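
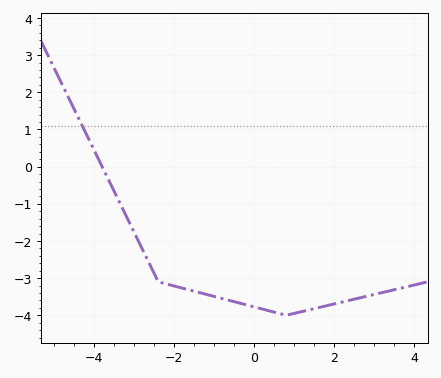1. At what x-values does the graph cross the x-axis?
-3.8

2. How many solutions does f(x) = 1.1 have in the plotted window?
1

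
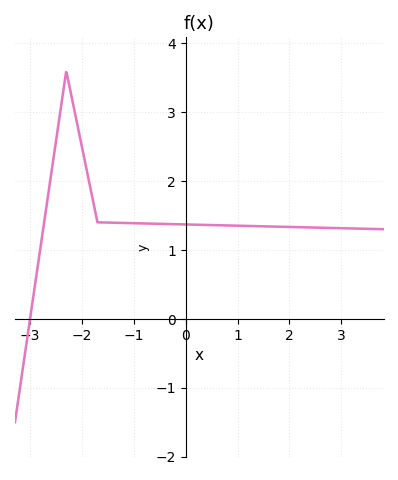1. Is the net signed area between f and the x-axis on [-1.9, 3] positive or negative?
positive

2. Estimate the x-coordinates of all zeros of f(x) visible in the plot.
-3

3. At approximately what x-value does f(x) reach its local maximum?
-2.3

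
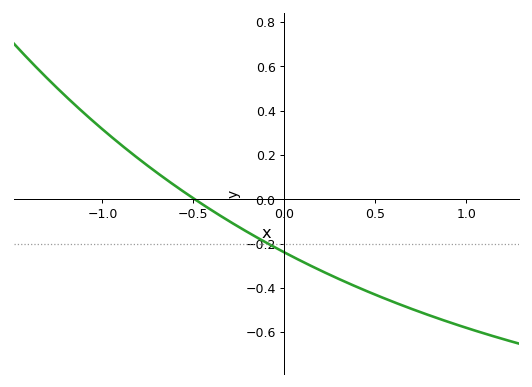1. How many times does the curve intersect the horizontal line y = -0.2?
1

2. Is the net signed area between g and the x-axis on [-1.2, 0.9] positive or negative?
negative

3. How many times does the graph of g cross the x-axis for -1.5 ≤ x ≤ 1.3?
1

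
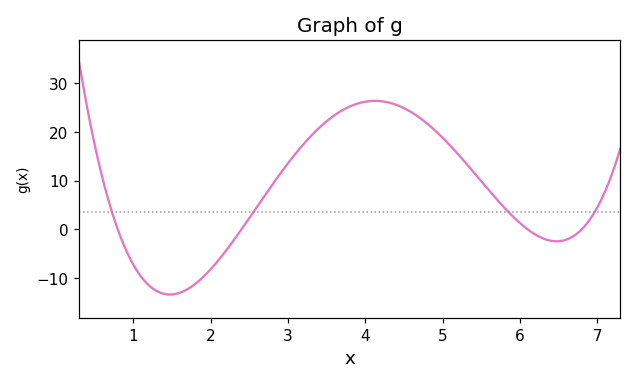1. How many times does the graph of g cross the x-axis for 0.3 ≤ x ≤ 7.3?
4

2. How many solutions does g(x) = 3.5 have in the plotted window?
4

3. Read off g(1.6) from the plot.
-13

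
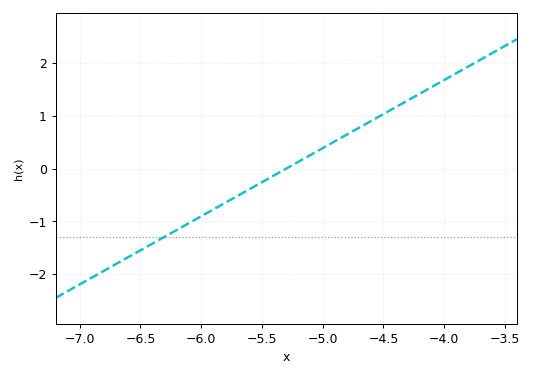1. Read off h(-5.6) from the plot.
-0.387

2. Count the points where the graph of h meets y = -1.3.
1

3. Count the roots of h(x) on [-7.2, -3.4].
1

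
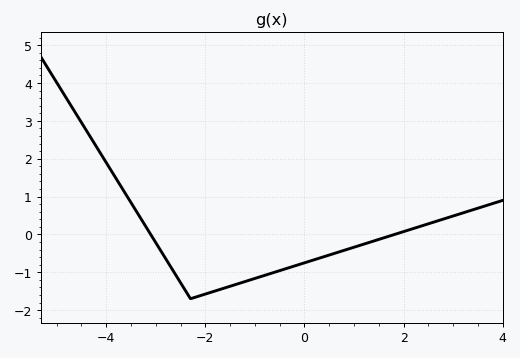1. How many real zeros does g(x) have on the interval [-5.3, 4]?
2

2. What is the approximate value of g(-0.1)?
-0.8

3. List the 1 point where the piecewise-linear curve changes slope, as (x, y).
(-2.3, -1.7)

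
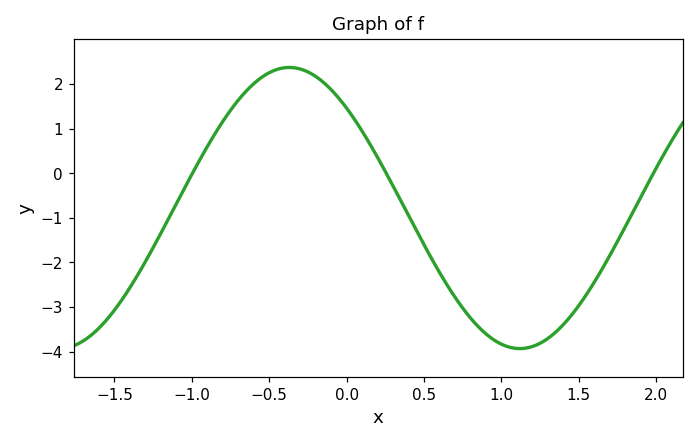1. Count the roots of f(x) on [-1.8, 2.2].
3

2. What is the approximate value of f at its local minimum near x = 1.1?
-3.9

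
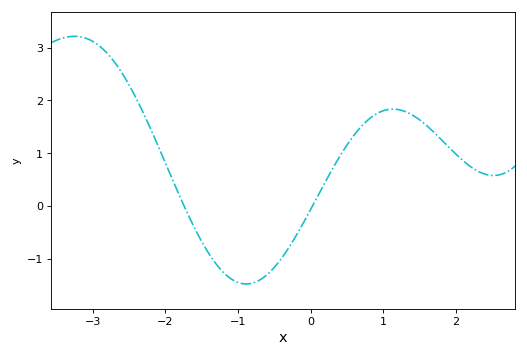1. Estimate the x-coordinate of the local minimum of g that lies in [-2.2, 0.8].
-0.888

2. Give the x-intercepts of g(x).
-1.74, 0.025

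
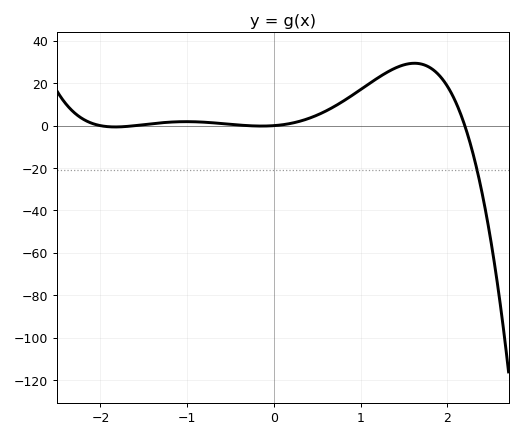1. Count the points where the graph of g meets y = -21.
1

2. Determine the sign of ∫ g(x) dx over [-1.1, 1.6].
positive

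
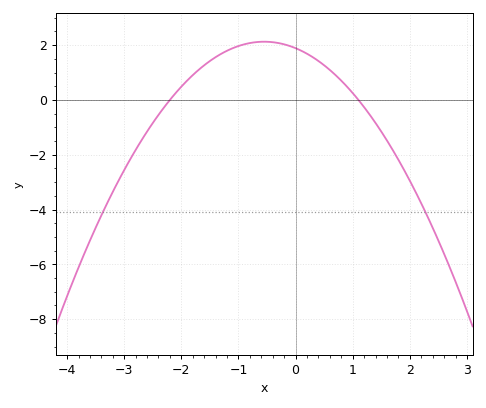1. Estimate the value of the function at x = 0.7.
1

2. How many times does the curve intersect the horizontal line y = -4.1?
2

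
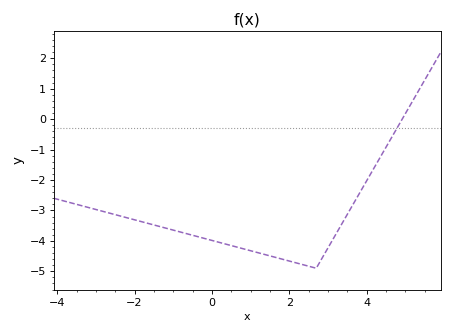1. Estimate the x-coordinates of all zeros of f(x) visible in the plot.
4.92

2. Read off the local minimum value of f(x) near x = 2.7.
-4.9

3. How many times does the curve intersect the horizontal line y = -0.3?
1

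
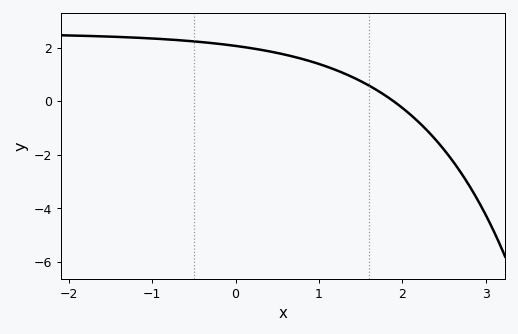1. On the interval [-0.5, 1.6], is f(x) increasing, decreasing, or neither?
decreasing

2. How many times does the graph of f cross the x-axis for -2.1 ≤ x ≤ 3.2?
1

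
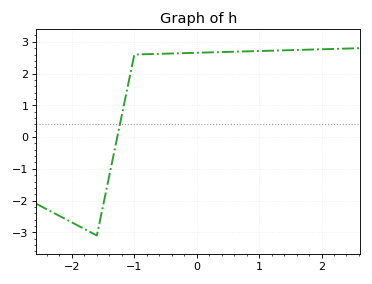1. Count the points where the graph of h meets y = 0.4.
1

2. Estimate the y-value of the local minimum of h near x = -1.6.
-3.1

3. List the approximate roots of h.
-1.3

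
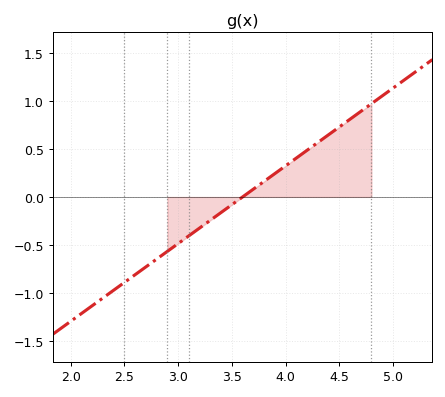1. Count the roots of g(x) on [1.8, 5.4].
1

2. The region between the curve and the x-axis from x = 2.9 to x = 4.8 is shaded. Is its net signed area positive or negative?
positive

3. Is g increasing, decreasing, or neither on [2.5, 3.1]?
increasing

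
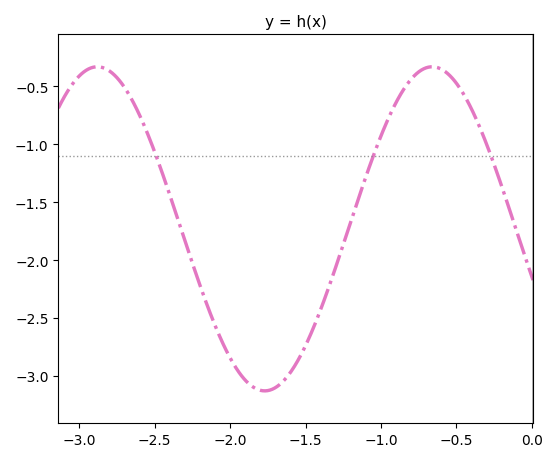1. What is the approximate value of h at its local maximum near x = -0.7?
-0.35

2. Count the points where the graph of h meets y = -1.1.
3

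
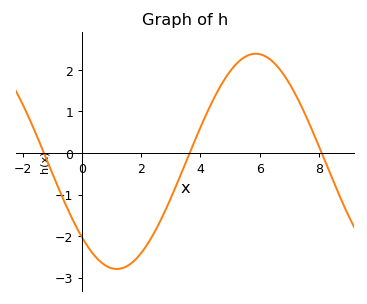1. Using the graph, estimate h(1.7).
-2.6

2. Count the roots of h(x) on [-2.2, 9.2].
3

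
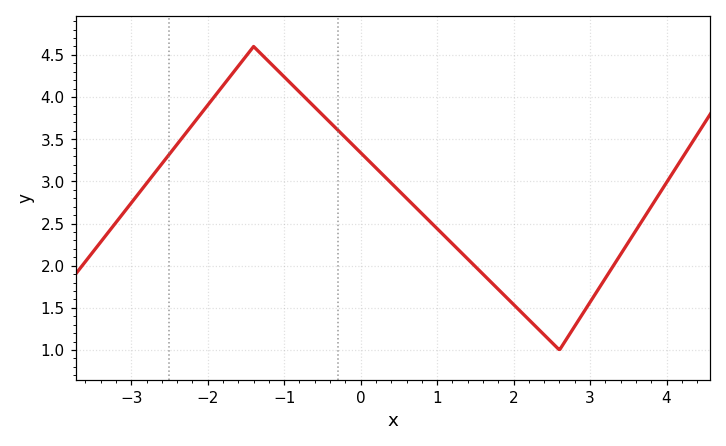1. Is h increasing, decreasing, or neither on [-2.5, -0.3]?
neither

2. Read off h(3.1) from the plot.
1.71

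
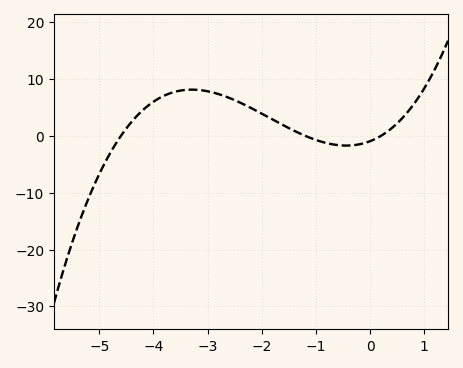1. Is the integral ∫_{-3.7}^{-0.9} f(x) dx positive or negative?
positive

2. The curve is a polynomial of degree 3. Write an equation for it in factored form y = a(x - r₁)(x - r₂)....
y = 0.85(x + 4.6)(x + 1.2)(x - 0.2)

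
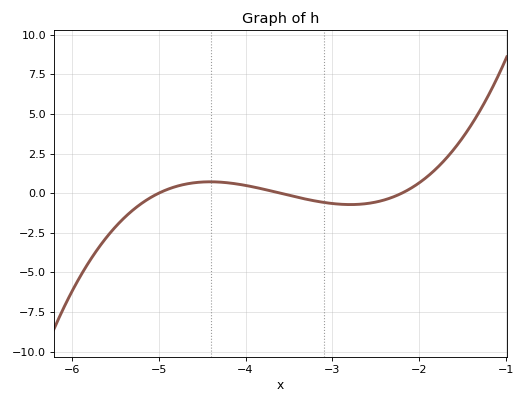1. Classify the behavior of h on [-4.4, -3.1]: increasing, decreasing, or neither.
decreasing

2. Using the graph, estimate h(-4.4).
0.718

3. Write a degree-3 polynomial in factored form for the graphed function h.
y = 0.68(x + 5)(x + 3.6)(x + 2.2)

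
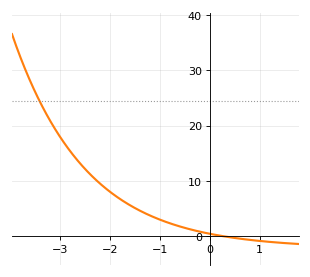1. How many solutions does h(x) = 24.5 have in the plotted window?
1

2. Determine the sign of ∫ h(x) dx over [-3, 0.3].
positive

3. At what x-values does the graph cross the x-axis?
0.3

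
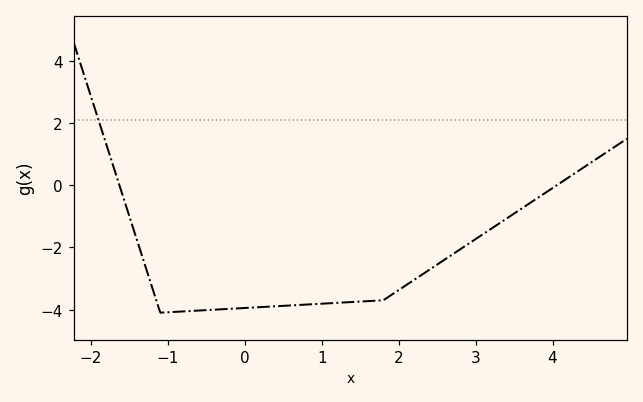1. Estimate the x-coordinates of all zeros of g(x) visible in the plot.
-1.63, 4.05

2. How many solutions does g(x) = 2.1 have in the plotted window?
1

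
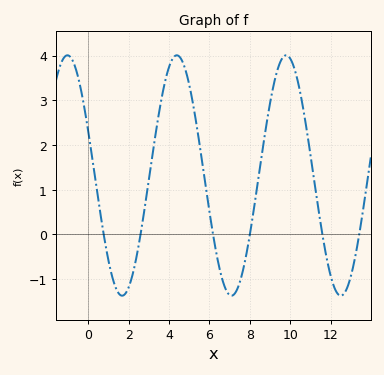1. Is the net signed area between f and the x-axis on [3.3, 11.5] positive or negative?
positive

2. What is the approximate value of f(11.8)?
-0.518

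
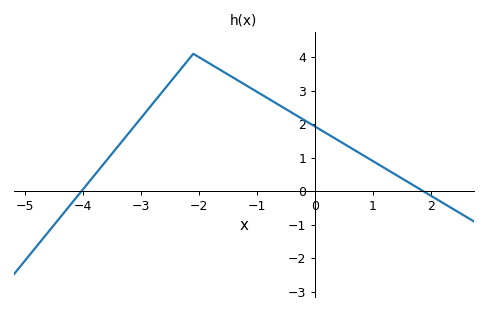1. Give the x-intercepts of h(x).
-4.03, 1.87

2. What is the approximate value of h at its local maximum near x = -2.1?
4.1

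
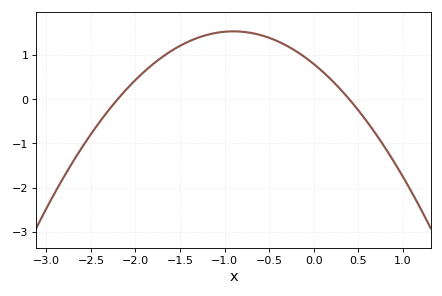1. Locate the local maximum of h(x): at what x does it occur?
-0.9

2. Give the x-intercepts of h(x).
-2.2, 0.4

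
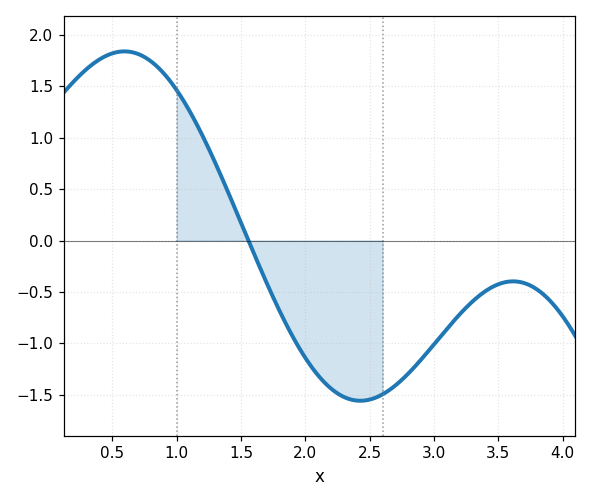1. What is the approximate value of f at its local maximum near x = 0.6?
1.84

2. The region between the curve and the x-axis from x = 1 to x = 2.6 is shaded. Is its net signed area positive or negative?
negative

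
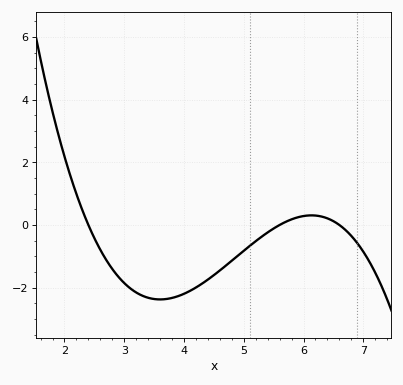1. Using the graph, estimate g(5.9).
0.2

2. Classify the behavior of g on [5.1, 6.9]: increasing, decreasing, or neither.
neither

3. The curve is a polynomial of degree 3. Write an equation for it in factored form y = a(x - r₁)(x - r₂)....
y = -0.33(x - 2.4)(x - 5.6)(x - 6.6)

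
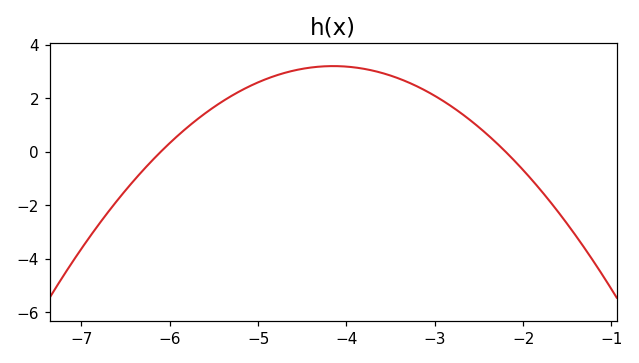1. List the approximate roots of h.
-6.1, -2.2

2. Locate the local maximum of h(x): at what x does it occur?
-4.2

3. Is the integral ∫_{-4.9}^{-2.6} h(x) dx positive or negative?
positive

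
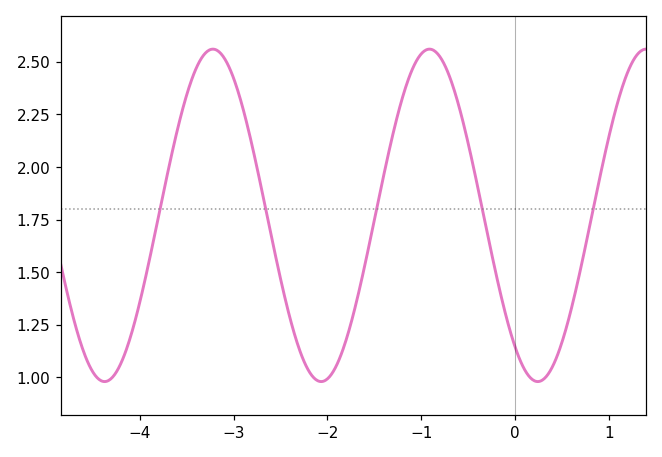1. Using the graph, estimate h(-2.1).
0.983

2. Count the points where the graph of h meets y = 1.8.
5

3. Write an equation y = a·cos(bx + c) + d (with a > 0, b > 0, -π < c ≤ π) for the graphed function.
y = 0.79cos(2.72x + 2.48) + 1.77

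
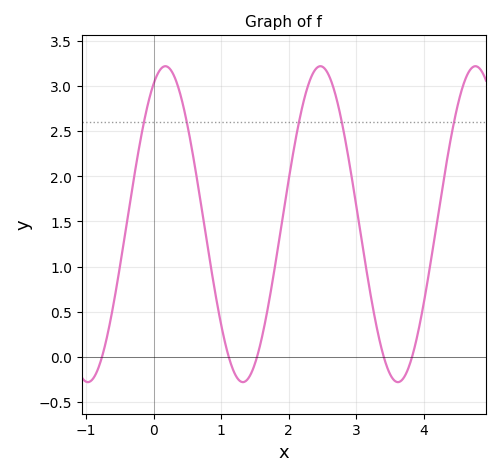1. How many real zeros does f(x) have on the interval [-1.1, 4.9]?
5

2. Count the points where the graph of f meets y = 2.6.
5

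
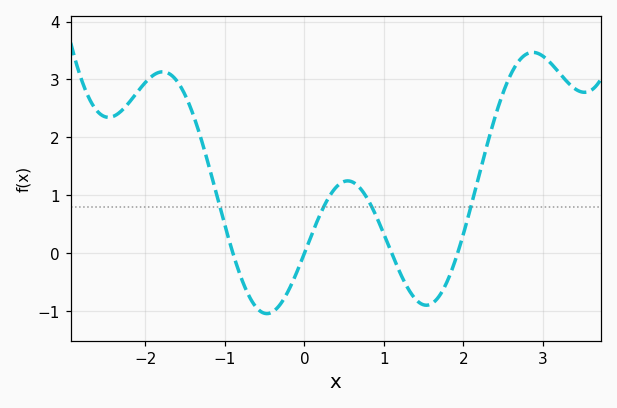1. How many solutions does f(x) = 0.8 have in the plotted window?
4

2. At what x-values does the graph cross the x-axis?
-0.898, 0, 1.1, 1.93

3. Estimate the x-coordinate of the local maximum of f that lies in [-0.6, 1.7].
0.545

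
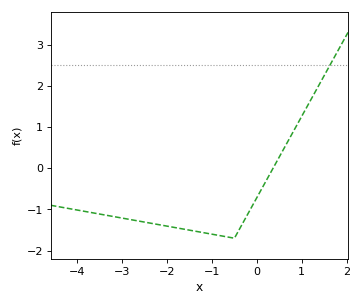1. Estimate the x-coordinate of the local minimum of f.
-0.5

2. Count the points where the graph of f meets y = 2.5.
1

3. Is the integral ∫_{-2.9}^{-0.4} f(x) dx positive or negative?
negative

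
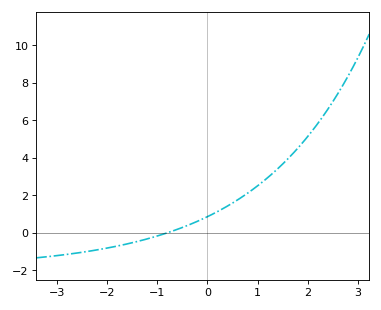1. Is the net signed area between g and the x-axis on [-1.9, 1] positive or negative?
positive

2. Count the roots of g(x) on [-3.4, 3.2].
1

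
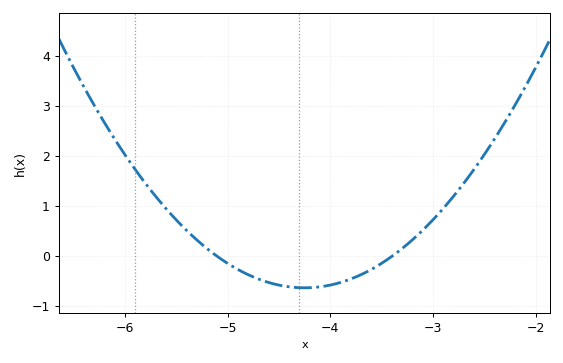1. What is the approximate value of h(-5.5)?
0.7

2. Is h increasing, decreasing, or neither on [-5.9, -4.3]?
decreasing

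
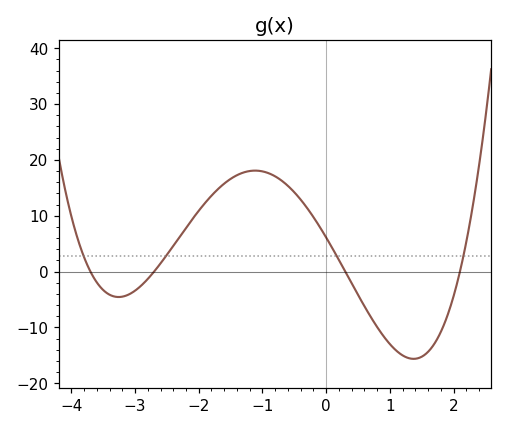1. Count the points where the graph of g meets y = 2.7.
4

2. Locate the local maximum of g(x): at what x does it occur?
-1.1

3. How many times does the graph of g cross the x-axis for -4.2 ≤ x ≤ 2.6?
4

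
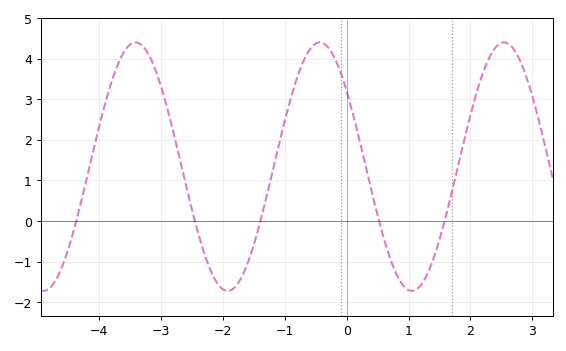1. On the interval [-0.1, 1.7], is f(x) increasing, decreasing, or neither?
neither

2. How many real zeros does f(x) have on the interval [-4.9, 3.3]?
5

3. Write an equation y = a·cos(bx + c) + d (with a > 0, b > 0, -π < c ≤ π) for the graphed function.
y = 3.06cos(2.1x + 0.92) + 1.34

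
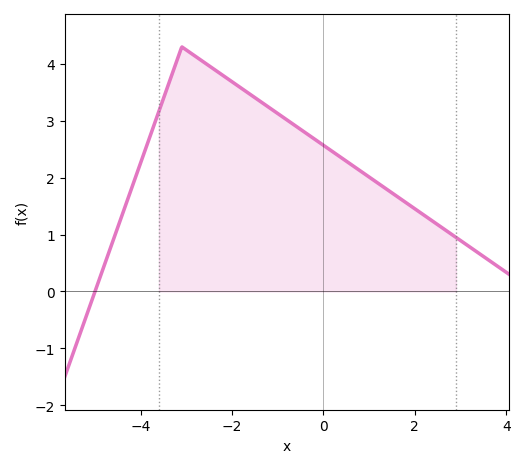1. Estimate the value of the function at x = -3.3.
3.8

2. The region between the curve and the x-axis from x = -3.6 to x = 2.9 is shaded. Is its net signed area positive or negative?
positive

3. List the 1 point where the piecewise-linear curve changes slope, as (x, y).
(-3.1, 4.3)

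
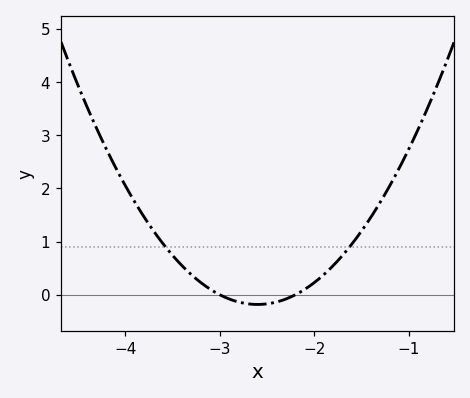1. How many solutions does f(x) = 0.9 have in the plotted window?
2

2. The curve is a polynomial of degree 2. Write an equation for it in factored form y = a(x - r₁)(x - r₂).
y = 1.14(x + 3)(x + 2.2)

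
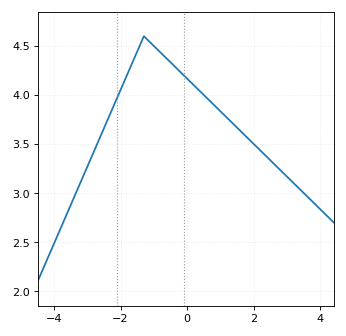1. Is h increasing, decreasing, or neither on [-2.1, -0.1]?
neither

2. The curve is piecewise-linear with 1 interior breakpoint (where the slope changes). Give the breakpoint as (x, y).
(-1.3, 4.6)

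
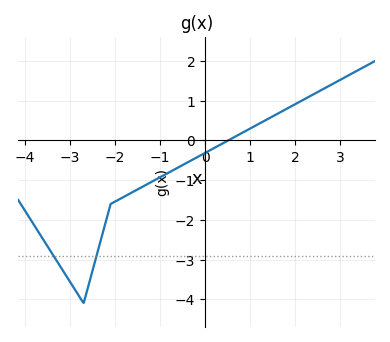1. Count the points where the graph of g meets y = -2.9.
2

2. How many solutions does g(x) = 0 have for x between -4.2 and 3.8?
1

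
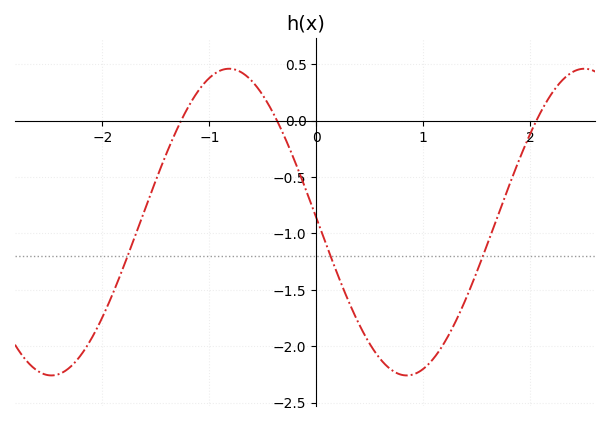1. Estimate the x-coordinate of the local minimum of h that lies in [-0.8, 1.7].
0.8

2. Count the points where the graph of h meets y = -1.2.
3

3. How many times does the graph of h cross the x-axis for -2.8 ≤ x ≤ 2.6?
3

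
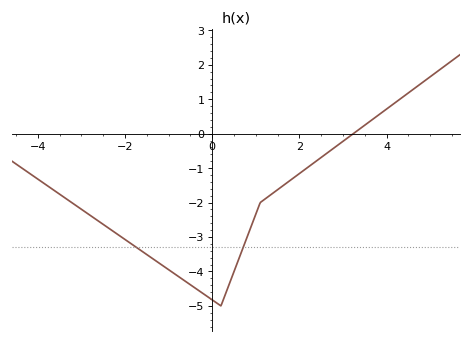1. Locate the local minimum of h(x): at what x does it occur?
0.2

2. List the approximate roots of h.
3.2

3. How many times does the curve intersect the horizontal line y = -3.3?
2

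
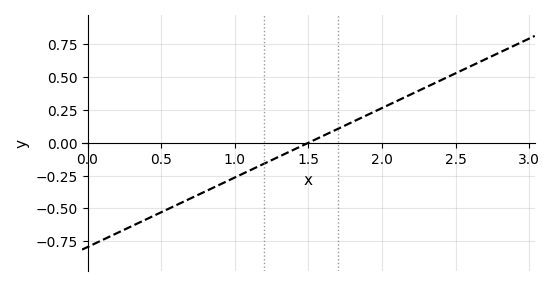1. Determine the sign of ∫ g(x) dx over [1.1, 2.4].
positive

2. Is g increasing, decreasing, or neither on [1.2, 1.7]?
increasing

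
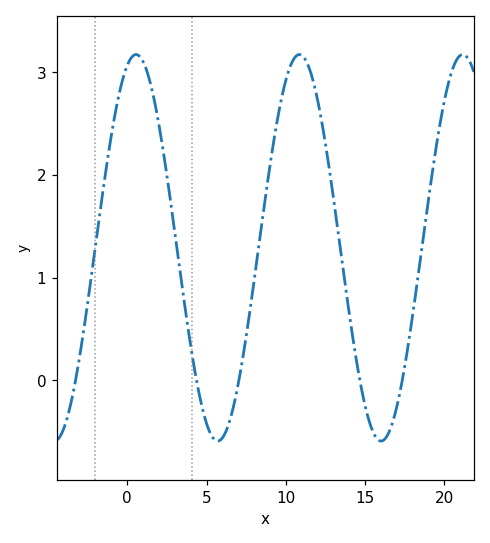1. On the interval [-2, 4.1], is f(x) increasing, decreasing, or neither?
neither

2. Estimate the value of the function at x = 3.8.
0.5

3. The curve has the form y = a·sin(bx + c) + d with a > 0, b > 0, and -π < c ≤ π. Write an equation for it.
y = 1.88sin(0.61x + 1.2) + 1.29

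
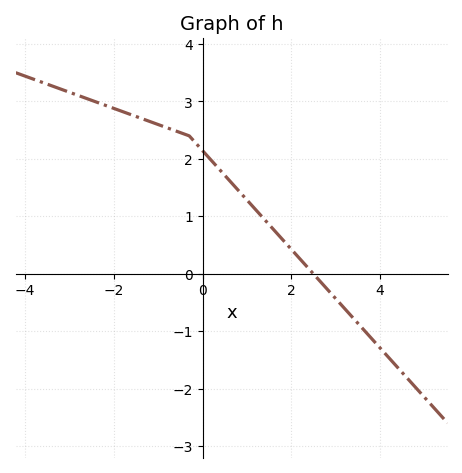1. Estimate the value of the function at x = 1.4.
0.9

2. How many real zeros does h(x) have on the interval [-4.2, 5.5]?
1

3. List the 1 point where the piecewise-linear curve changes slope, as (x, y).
(-0.3, 2.4)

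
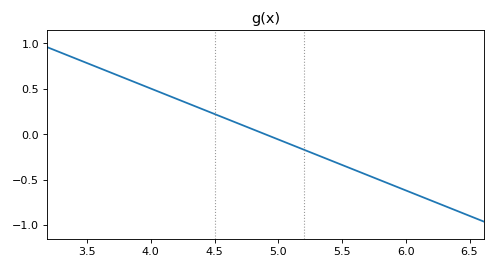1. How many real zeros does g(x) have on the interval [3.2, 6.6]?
1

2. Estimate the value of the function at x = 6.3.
-0.8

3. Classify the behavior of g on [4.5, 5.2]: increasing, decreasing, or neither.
decreasing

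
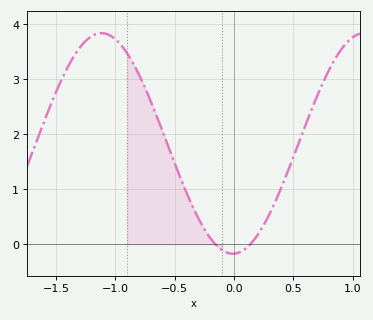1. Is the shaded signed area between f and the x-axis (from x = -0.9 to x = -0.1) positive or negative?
positive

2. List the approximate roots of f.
-0.15, 0.15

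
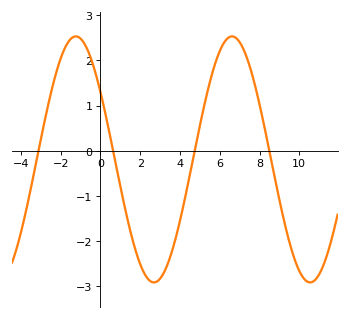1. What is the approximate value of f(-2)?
2.04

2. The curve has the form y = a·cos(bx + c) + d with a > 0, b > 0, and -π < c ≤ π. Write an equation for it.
y = 2.72cos(0.8x + 0.99) - 0.19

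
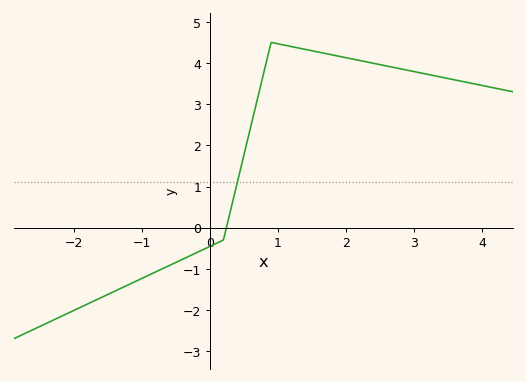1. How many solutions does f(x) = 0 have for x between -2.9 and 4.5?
1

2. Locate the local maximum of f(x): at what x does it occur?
0.9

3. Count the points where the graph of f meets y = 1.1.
1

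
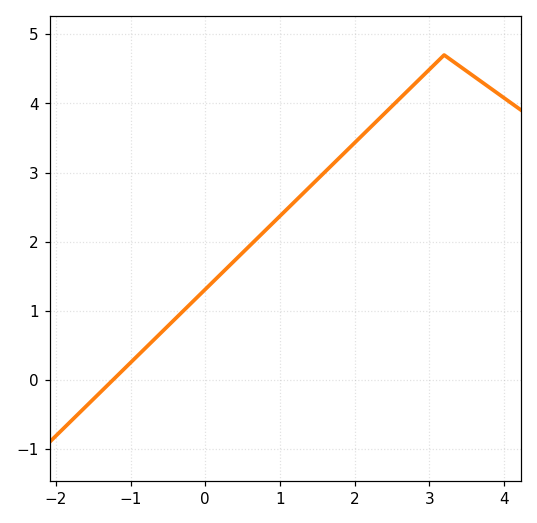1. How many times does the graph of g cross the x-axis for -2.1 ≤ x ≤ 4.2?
1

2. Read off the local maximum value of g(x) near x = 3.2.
4.7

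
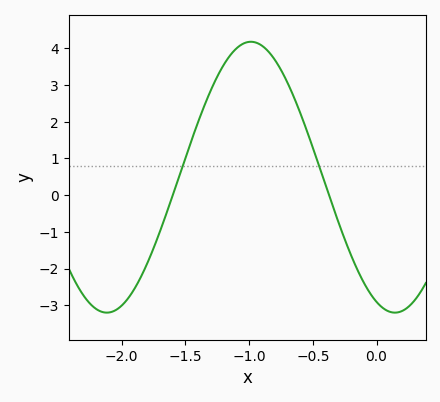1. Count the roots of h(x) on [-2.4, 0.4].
2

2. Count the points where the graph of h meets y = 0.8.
2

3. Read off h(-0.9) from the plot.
4.08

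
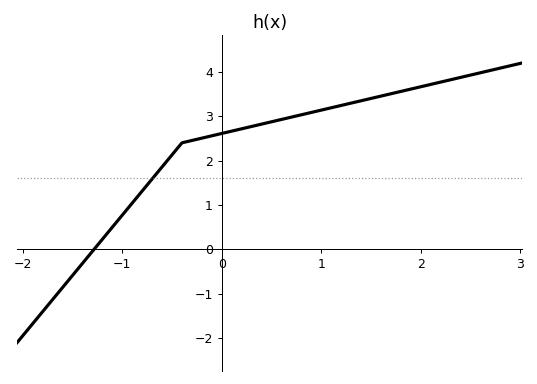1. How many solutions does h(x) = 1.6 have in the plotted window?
1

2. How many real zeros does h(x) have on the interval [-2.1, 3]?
1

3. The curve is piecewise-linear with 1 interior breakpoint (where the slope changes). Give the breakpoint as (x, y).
(-0.4, 2.4)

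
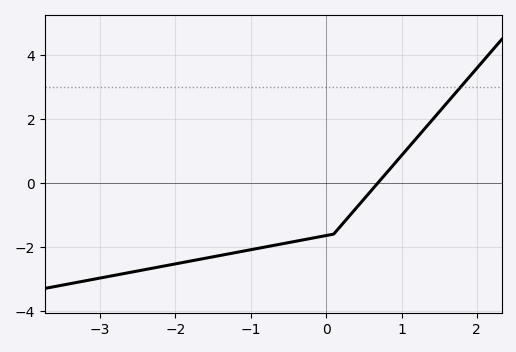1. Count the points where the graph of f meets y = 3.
1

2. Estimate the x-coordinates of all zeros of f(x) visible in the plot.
0.7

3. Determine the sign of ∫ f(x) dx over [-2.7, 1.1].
negative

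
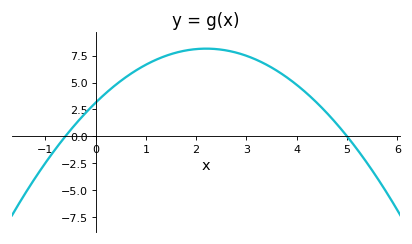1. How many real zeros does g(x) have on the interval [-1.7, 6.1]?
2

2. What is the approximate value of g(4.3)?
3.57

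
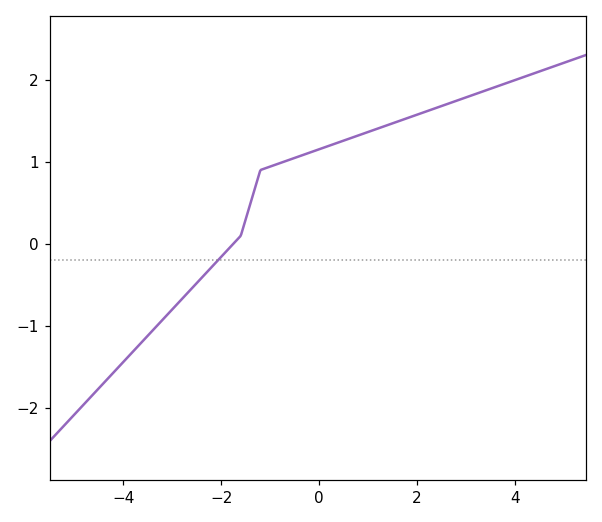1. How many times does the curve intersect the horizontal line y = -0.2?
1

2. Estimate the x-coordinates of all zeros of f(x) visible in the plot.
-1.76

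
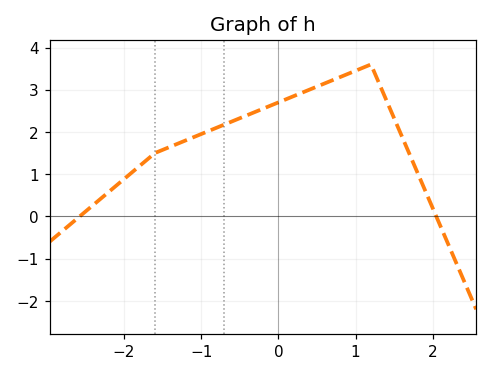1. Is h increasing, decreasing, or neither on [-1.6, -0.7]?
increasing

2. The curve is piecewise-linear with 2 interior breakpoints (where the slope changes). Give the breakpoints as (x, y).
(-1.6, 1.5); (1.2, 3.6)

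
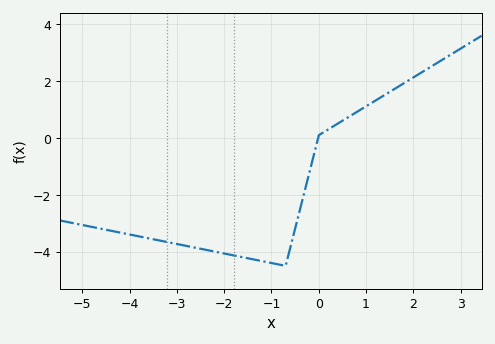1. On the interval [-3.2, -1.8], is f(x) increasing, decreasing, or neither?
decreasing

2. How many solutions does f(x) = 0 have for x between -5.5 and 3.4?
1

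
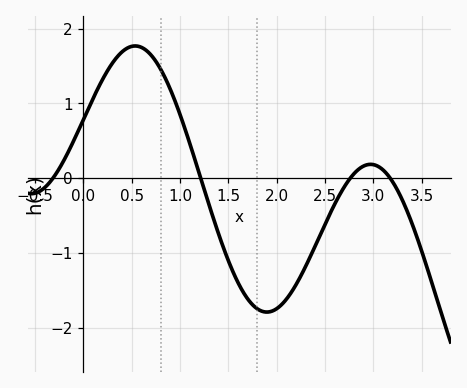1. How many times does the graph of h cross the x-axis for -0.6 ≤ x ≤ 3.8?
4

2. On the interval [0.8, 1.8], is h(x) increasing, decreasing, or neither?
decreasing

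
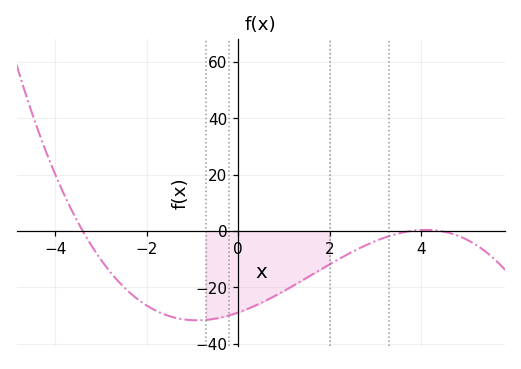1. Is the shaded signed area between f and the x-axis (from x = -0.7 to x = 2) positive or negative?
negative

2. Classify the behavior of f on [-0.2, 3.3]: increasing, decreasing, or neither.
increasing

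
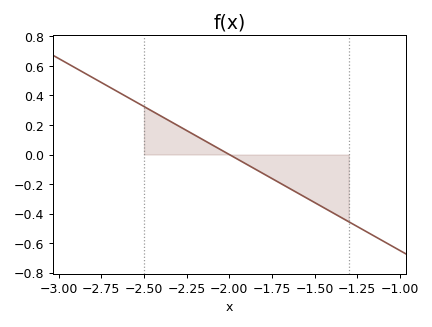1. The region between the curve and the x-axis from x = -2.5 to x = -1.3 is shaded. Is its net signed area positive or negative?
negative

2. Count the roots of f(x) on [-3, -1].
1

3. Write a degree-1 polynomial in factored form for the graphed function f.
y = -0.65(x + 2)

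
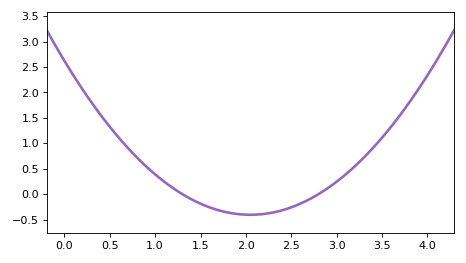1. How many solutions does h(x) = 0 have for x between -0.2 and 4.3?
2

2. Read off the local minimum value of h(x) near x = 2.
-0.405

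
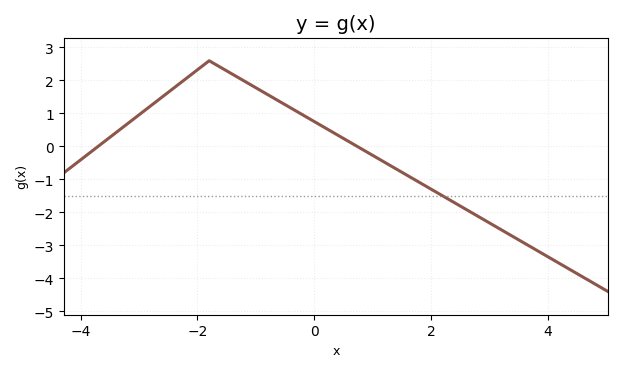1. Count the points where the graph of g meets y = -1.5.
1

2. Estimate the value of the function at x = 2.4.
-1.7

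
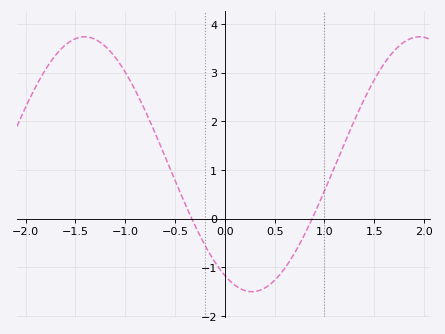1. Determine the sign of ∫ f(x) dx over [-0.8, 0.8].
negative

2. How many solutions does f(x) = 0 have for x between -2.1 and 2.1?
2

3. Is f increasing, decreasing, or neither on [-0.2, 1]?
neither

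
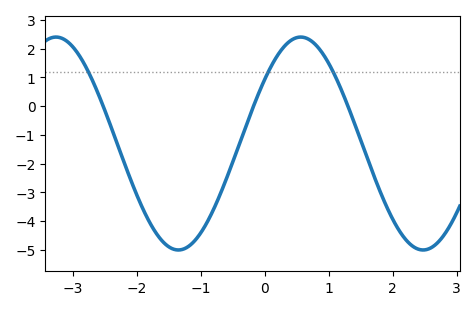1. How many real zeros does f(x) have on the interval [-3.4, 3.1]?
3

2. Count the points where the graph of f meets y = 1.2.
3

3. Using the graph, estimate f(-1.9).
-3.6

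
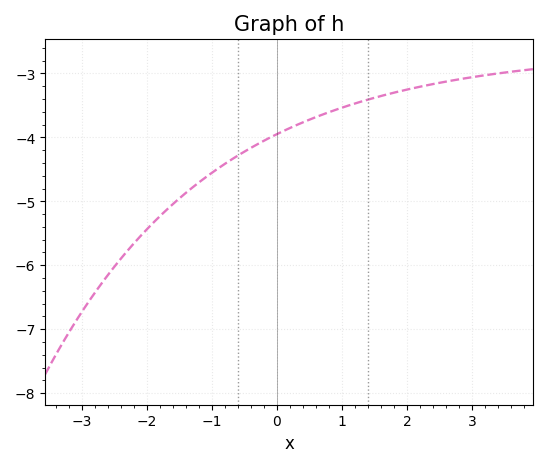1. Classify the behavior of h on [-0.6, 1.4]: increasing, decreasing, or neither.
increasing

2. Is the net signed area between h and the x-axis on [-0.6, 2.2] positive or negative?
negative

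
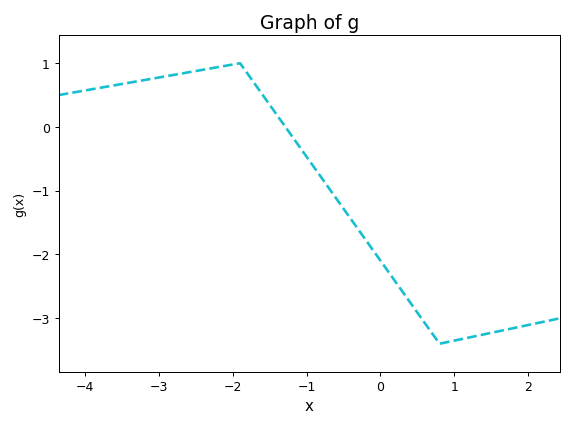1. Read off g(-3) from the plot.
0.776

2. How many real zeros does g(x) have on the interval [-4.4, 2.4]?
1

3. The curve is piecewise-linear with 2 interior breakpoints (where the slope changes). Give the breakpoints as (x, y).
(-1.9, 1); (0.8, -3.4)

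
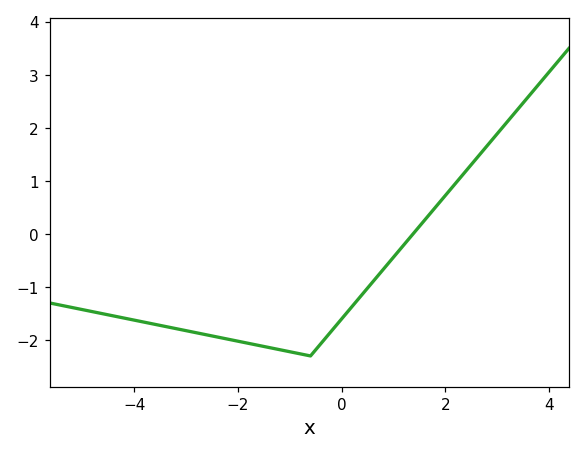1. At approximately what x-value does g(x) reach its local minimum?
-0.6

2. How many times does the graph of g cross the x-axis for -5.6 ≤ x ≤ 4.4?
1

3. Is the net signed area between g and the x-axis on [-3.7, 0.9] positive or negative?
negative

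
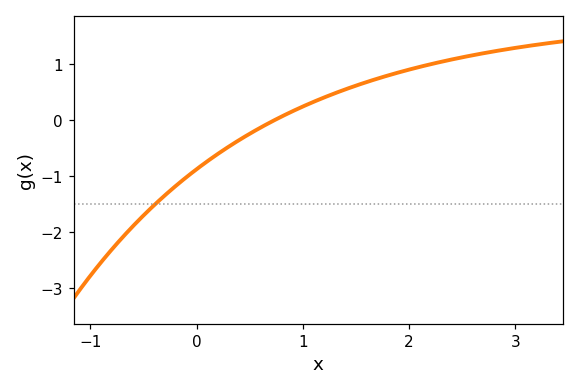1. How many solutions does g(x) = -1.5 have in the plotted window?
1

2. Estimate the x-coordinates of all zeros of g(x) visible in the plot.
0.737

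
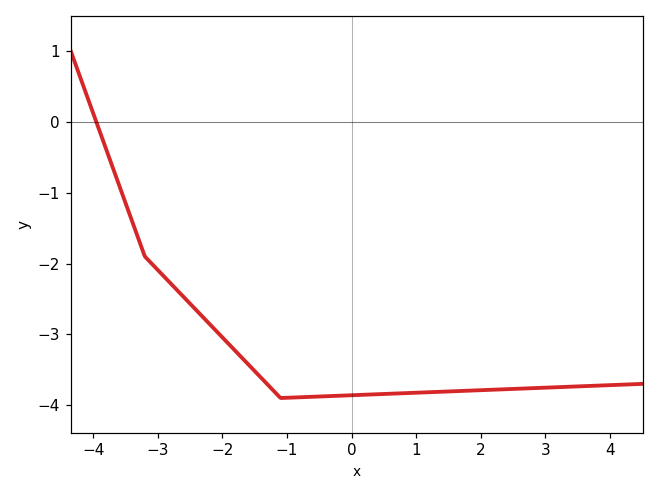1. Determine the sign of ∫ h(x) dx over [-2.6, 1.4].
negative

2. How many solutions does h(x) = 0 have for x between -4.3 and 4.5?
1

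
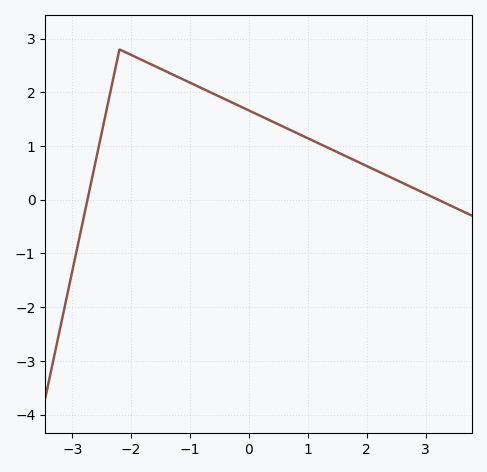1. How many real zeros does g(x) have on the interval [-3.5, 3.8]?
2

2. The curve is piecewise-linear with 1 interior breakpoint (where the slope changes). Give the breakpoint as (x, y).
(-2.2, 2.8)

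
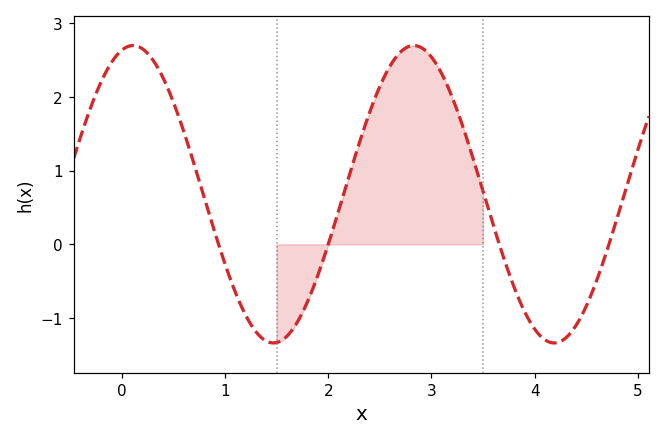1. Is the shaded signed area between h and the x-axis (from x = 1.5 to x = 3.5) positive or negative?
positive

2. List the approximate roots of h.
0.937, 2, 3.66, 4.72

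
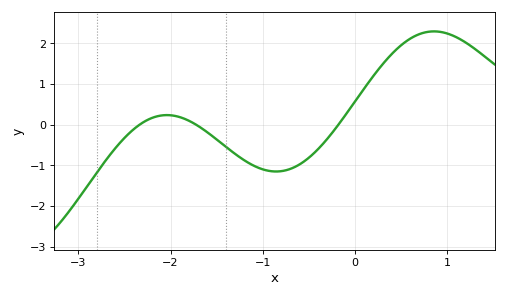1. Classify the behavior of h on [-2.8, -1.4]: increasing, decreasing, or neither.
neither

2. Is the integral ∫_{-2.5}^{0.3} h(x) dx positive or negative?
negative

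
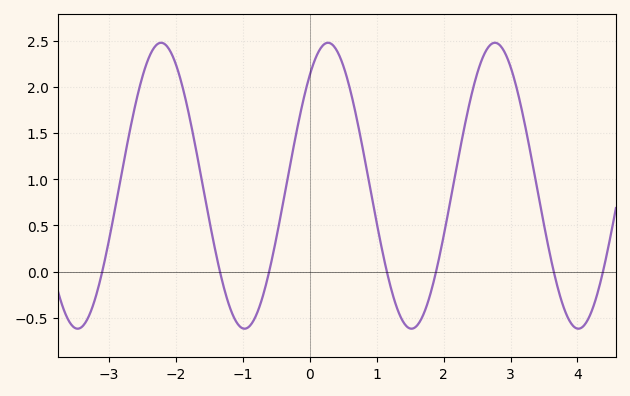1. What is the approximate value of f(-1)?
-0.616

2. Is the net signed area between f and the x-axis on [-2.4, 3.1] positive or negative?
positive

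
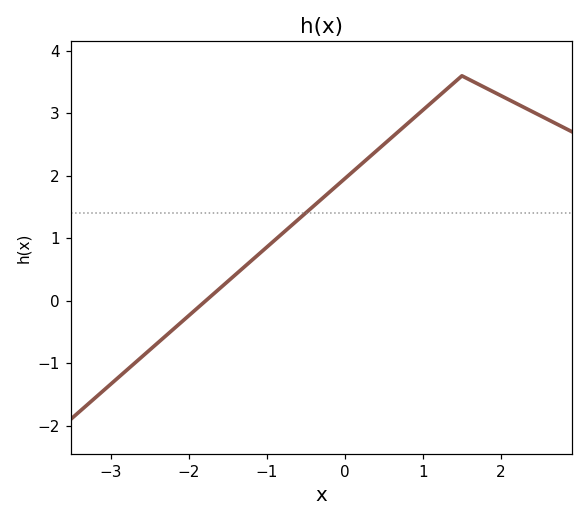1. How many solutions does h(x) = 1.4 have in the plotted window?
1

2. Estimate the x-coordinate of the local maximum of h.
1.5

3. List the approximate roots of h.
-1.78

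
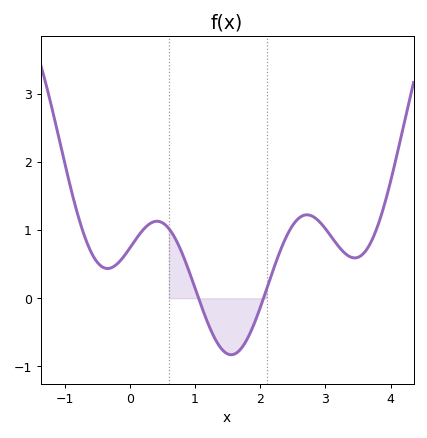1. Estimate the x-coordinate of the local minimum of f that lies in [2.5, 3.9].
3.45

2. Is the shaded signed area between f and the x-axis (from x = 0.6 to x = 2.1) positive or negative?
negative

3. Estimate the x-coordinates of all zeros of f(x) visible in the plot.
1.06, 2.05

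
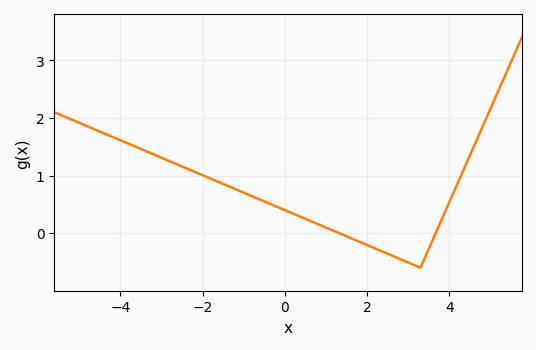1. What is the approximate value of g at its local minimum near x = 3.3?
-0.6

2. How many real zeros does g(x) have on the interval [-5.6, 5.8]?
2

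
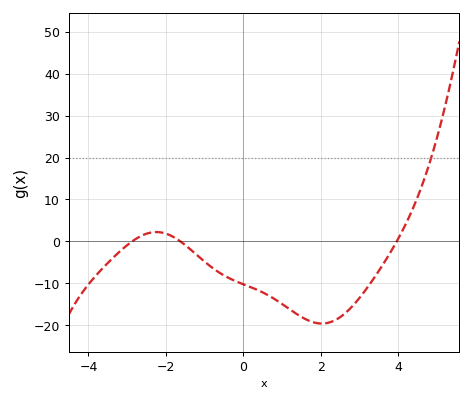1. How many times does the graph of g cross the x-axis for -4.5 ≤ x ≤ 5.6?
3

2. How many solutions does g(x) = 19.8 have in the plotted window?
1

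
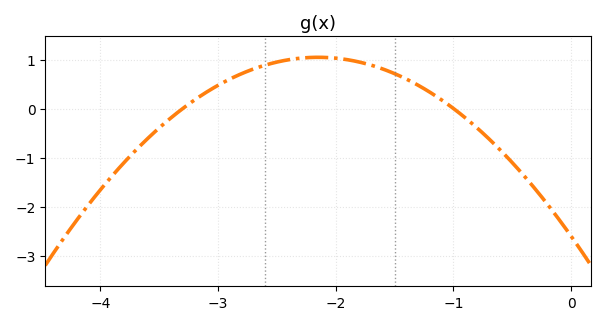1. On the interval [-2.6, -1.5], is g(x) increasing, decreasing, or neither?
neither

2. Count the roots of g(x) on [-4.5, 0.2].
2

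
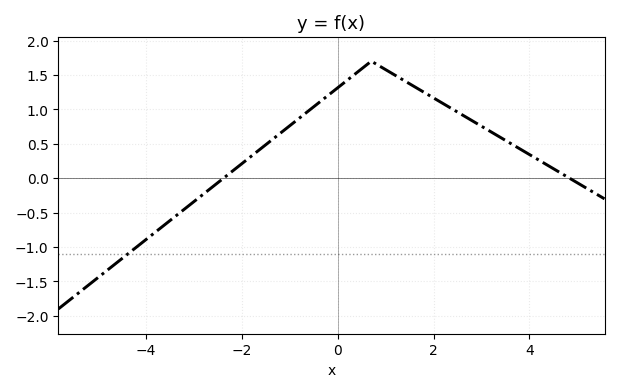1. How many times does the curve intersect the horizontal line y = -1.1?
1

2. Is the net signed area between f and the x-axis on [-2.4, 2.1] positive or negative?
positive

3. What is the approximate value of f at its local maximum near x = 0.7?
1.7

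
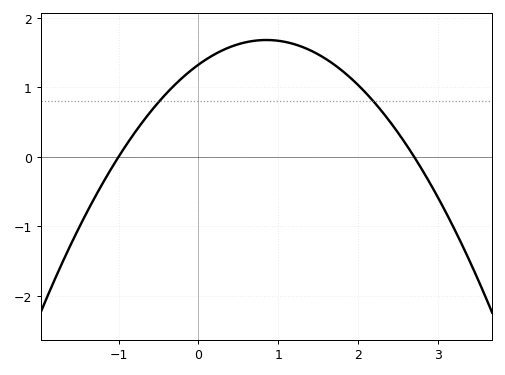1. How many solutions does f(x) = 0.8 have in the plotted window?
2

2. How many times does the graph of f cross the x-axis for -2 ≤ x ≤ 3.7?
2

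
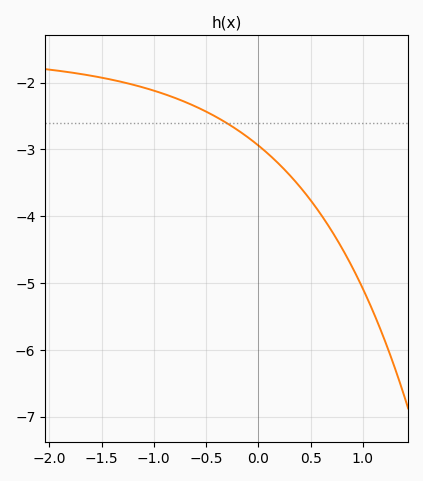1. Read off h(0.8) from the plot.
-4.5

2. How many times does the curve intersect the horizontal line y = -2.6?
1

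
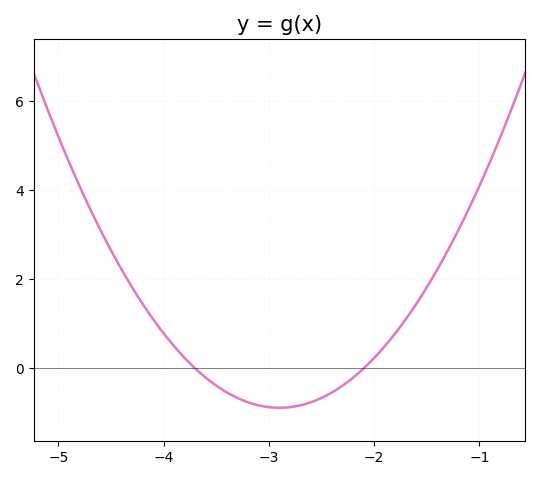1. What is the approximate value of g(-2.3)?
-0.4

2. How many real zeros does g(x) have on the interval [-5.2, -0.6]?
2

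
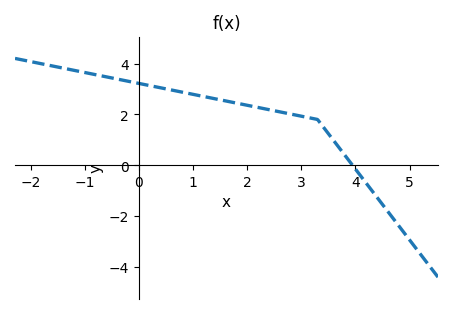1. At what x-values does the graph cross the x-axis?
3.95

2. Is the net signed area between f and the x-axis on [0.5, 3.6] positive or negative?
positive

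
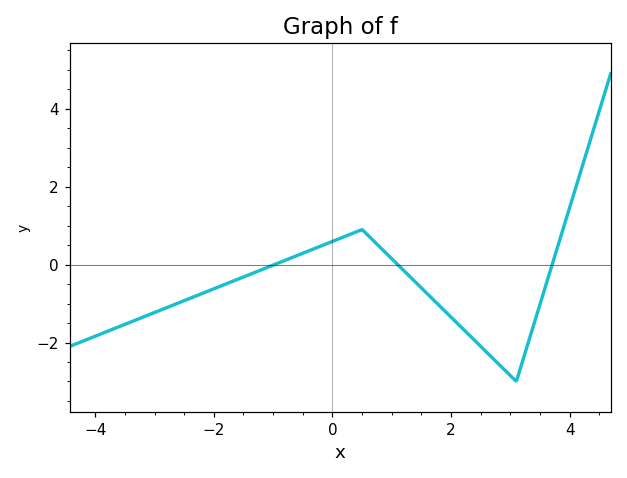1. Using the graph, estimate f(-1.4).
-0.256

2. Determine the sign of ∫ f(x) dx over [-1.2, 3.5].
negative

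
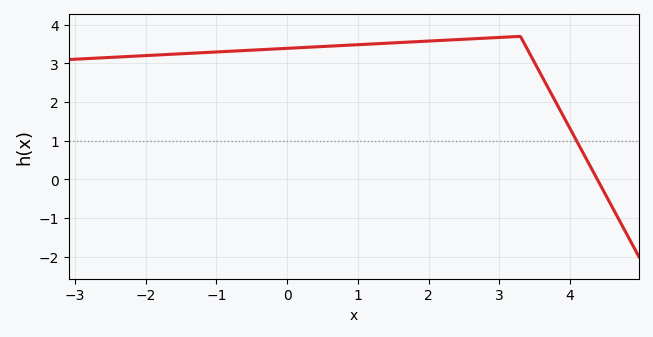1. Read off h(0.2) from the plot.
3.4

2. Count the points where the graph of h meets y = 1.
1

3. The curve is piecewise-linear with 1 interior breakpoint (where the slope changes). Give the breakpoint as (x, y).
(3.3, 3.7)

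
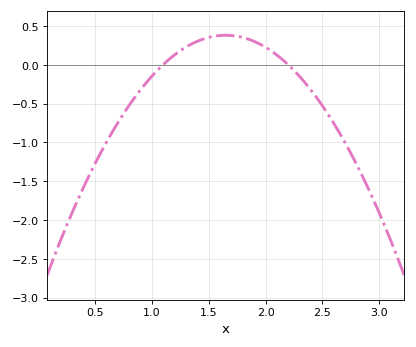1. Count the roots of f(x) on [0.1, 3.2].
2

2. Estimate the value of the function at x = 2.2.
0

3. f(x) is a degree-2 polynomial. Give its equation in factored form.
y = -1.26(x - 1.1)(x - 2.2)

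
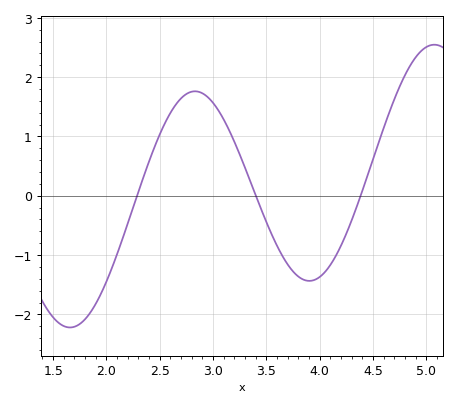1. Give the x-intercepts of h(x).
2.29, 3.4, 4.38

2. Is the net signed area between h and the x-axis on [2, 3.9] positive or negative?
positive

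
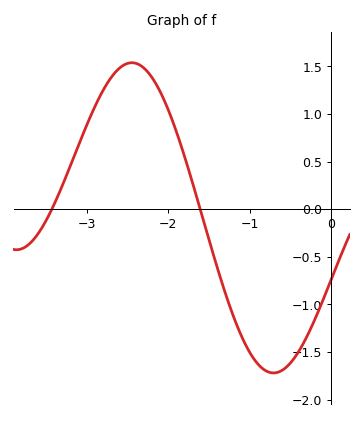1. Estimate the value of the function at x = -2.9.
1.08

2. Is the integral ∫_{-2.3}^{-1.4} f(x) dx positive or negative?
positive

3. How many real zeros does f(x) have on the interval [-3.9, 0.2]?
2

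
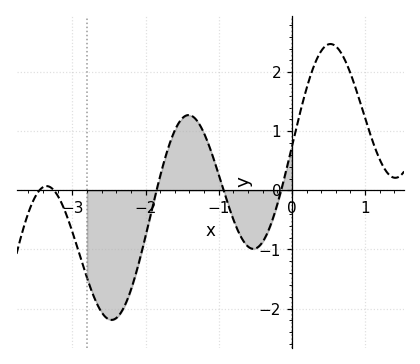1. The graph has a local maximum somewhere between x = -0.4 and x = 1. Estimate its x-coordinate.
0.527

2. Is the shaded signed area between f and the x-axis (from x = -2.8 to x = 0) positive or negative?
negative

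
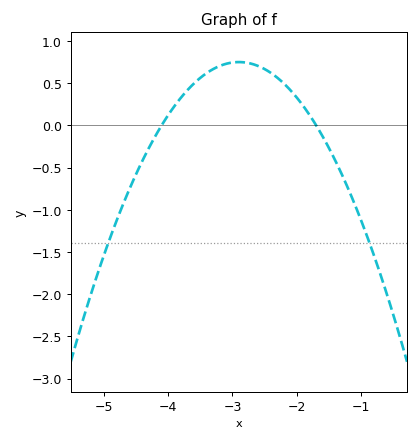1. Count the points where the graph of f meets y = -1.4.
2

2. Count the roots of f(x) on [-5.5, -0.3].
2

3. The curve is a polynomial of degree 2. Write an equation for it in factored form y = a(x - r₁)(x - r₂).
y = -0.52(x + 4.1)(x + 1.7)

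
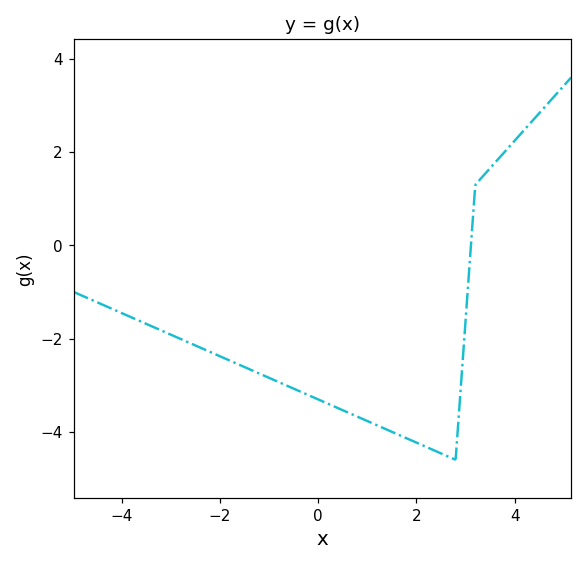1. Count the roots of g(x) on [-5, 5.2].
1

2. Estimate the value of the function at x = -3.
-2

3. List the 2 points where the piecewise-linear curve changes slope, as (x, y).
(2.8, -4.6); (3.2, 1.3)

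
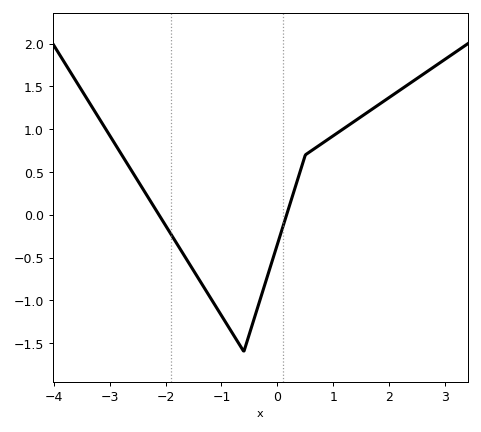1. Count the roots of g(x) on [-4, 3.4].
2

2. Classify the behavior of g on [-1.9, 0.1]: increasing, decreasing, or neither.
neither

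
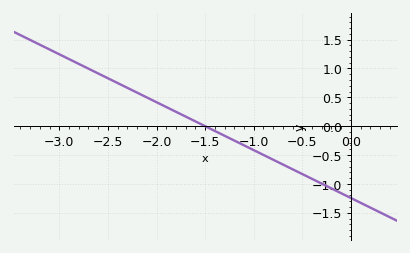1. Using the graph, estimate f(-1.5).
0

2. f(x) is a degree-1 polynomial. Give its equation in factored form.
y = -0.83(x + 1.5)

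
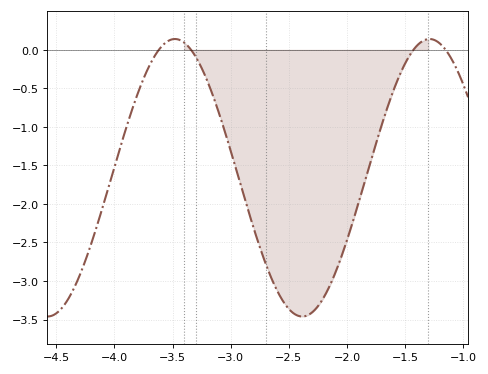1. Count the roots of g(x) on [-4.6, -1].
4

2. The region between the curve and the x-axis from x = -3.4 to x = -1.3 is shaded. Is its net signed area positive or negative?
negative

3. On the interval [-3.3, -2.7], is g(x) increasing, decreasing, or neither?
decreasing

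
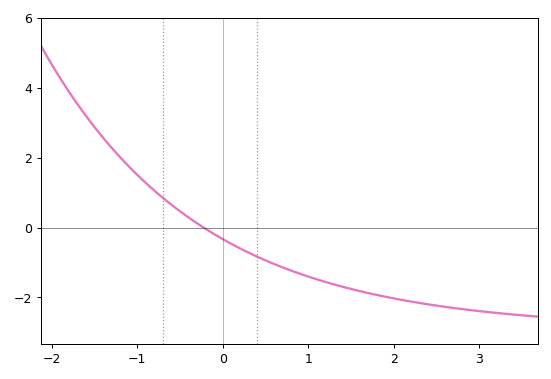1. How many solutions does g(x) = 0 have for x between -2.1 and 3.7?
1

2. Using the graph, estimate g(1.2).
-1.6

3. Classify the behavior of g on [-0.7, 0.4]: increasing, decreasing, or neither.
decreasing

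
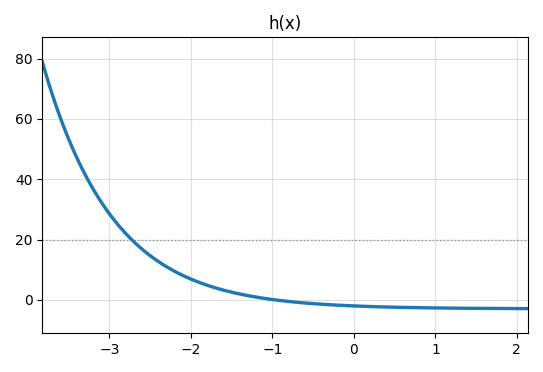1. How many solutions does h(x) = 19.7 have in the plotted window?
1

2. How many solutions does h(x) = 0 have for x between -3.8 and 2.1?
1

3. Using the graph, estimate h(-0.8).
0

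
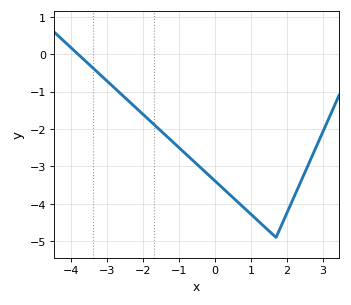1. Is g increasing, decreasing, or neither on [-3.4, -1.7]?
decreasing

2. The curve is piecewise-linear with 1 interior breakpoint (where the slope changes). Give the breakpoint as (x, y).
(1.7, -4.9)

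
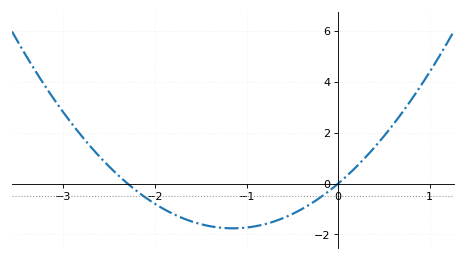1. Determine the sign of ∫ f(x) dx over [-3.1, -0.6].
negative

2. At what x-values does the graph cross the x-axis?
-2.3, 0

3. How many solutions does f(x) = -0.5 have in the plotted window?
2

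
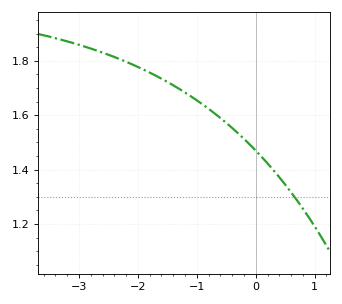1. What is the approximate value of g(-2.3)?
1.8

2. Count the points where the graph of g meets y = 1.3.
1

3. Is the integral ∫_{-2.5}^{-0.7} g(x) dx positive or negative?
positive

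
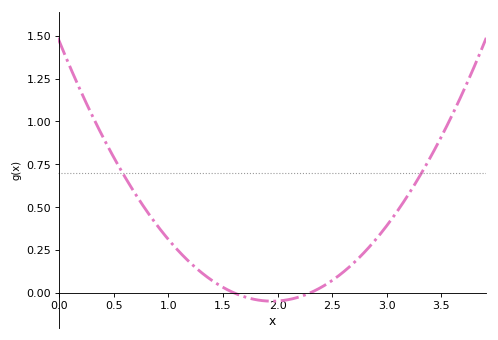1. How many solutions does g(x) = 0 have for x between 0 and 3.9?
2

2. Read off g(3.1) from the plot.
0.48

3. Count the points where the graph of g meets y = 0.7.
2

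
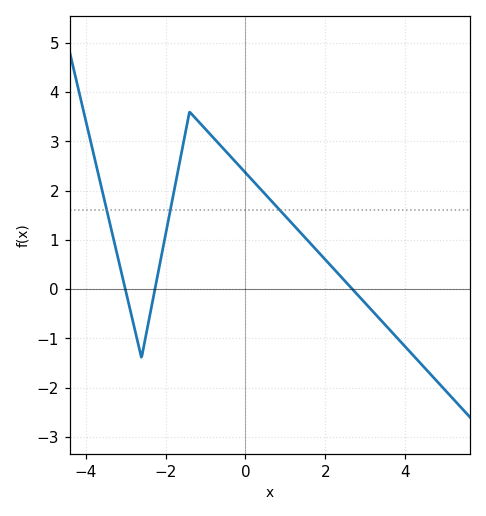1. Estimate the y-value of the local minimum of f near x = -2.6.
-1.39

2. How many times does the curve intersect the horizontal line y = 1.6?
3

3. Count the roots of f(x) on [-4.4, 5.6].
3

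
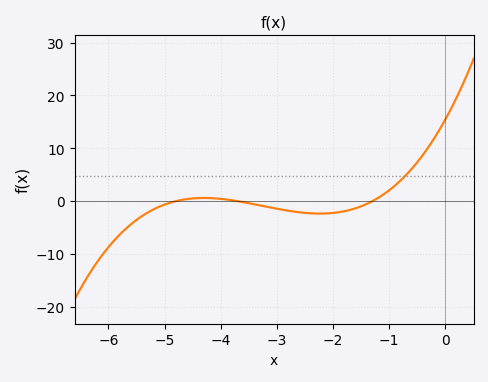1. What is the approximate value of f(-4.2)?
1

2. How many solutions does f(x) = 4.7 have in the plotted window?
1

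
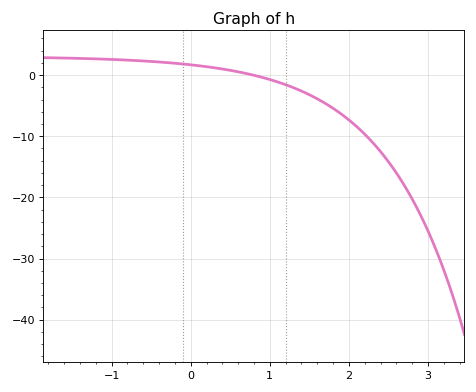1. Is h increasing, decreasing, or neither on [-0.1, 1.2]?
decreasing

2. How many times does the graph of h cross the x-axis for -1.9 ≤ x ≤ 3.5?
1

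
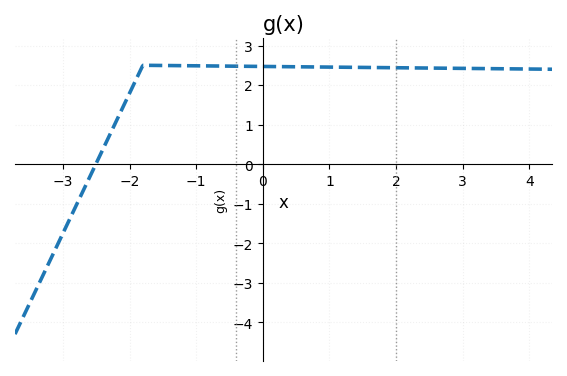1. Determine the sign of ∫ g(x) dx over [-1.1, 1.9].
positive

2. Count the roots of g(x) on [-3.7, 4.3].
1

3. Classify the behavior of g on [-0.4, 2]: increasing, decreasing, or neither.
decreasing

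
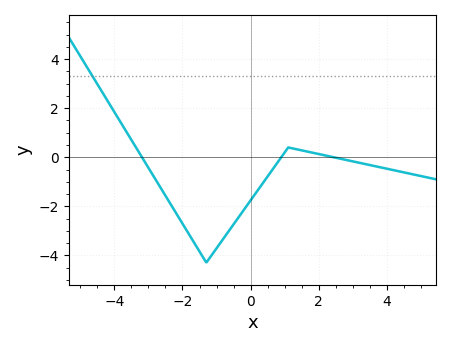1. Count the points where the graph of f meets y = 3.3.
1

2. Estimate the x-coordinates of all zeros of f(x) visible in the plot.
-3.2, 0.8, 2.4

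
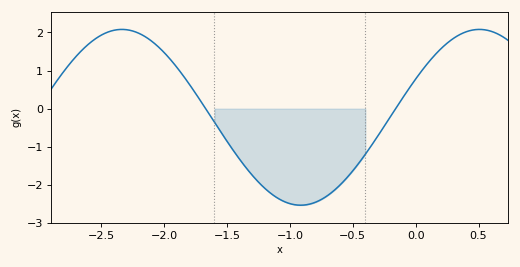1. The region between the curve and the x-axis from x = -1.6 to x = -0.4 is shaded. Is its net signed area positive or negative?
negative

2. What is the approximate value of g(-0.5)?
-1.6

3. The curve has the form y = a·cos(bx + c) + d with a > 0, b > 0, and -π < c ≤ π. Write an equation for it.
y = 2.31cos(2.2x - 1.1) - 0.23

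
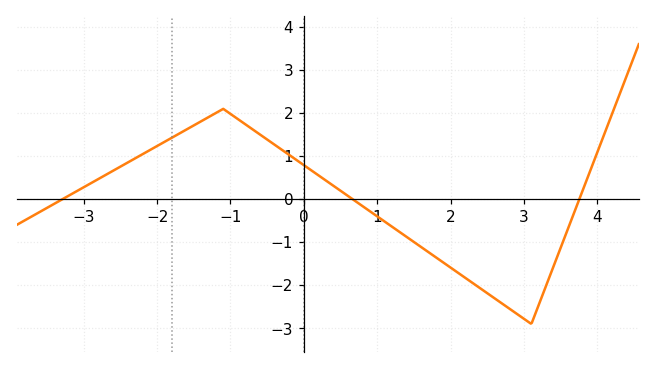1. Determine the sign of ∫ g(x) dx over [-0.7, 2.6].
negative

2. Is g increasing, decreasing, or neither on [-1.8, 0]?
neither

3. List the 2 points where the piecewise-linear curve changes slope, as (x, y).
(-1.1, 2.1); (3.1, -2.9)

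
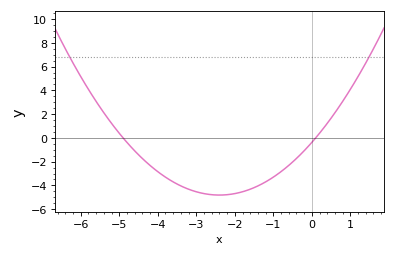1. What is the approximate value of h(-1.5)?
-4.2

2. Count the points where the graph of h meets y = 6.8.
2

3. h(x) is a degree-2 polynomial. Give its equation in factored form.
y = 0.77(x + 4.9)(x - 0.1)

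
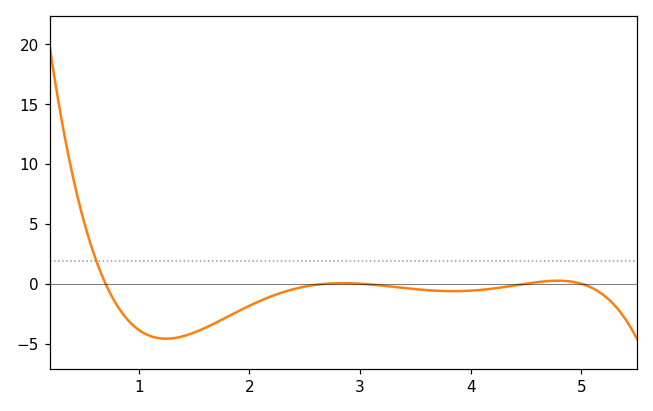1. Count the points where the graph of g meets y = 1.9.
1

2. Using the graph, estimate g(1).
-4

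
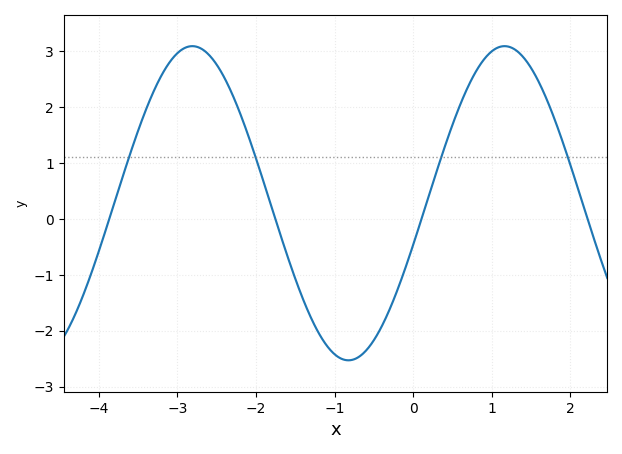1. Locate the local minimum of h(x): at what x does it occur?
-0.821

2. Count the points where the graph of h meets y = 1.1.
4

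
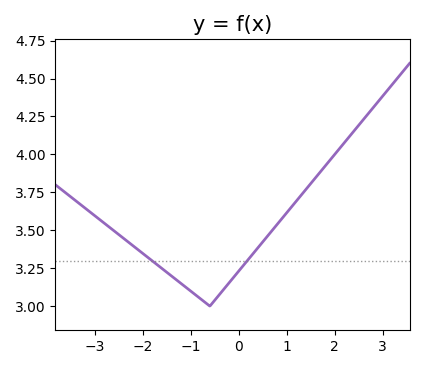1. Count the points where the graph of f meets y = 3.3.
2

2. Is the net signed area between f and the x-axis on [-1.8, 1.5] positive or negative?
positive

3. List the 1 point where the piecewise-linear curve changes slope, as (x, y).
(-0.6, 3)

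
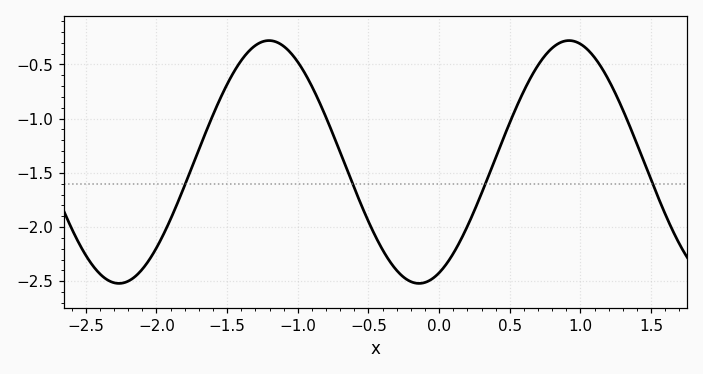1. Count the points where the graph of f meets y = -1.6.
4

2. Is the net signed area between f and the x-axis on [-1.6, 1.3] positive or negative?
negative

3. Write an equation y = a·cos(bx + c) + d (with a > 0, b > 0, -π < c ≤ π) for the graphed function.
y = 1.12cos(3x - 2.7) - 1.4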